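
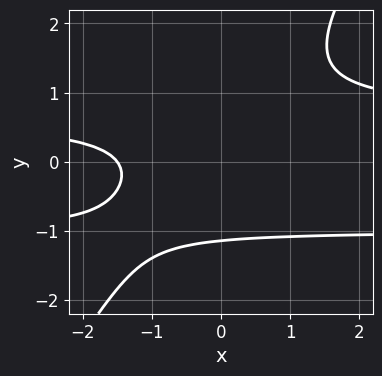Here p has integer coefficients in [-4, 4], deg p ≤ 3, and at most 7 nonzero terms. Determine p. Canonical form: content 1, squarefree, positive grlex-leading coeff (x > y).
3*x*y^2 - 2*y^3 + x*y - 2*x - 3

1. Degree: no degree-2 curve has this shape, so deg p = 3.
2. Matching integer coefficients to the picture gives p.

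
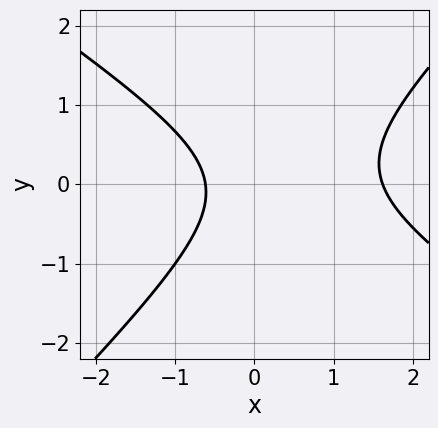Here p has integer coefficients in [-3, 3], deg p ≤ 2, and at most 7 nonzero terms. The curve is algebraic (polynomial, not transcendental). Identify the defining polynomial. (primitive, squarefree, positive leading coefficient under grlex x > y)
The degree is 2 — a generic line meets the curve in up to 2 points.
Observable constraints: it misses every integer gridline on the y-axis.
Together with the visible shape, these determine p as stated.

2*x^2 + x*y - 3*y^2 - 2*x - 2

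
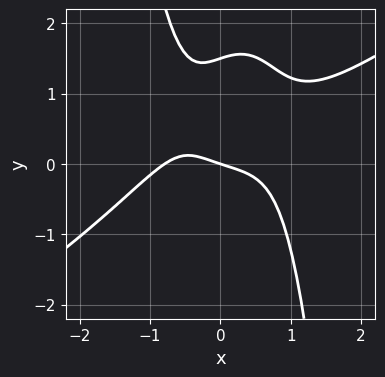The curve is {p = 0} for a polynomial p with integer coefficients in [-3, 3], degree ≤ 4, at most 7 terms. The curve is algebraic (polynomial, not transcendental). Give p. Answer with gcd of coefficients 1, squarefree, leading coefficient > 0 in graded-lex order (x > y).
2*x^4 - 3*x^3*y - 2*y^2 + x + 3*y

(a) The degree is 4 — a generic line meets the curve in up to 4 points.
(b) Against the integer gridlines: one x-axis crossing is at x = 0; it meets the y-axis at y = 0 (among the integer gridlines).
(c) These observations pin down the coefficients.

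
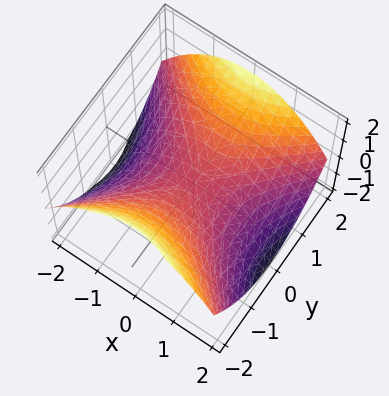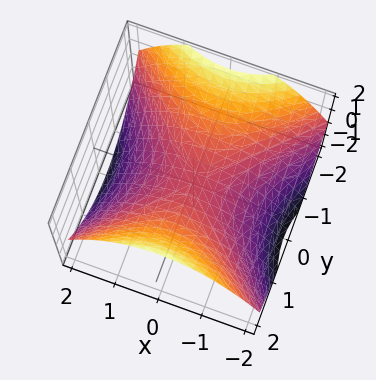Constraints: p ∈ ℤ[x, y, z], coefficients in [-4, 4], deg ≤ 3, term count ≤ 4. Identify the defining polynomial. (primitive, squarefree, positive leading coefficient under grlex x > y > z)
x^2 - y^2 + 2*z

(a) The degree is 2 — a saddle surface; a quadric.
(b) Symmetries: it's symmetric under y → −y, forcing even powers of y; the x ↦ −x reflection is a symmetry, so x appears only in even powers.
(c) Reading off the gridlines: it crosses the x-axis at the gridline x = 0; it crosses the y-axis at the gridline y = 0.
(d) Together with the visible shape, these determine p as stated.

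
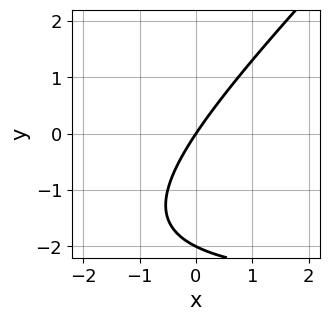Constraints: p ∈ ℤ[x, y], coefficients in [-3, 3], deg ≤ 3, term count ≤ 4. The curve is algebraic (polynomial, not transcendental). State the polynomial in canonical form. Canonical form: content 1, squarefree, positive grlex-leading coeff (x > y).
Degree: no degree-1 curve has this shape, so deg p = 2.
Against the integer gridlines: it crosses the x-axis at the gridline x = 0; among the integer gridlines, it crosses the y-axis at y ∈ {-2, 0}.
Putting this together gives p.

x*y - y^2 + 3*x - 2*y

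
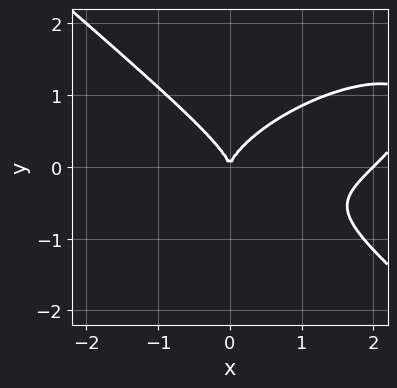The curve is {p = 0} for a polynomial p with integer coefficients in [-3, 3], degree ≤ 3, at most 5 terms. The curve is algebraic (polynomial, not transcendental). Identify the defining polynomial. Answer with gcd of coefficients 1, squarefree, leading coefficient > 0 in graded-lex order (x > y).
x^3 - x^2*y + 3*y^3 - 2*x^2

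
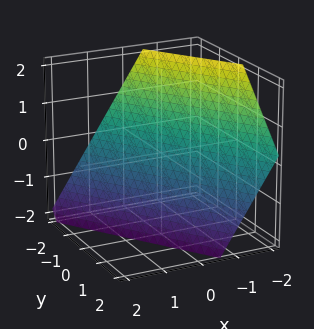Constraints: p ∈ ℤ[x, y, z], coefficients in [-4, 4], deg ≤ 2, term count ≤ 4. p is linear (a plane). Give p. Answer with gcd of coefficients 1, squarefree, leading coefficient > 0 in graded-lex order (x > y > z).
First, degree: the surface is flat (a plane), so deg p = 1.
Next, against the integer gridlines: it crosses the z-axis at the gridline z = -1; one y-axis crossing is at y = -1.
Finally, fitting integer coefficients to these (and the overall shape) gives p.

3*x + 2*y + 2*z + 2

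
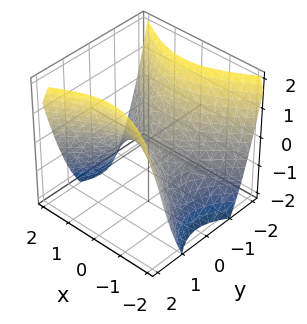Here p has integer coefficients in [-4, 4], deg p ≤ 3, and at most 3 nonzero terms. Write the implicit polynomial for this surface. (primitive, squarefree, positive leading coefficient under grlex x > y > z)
First, the degree is 2 — a hyperbolic paraboloid; a quadric.
Then, symmetries: the x ↦ −x reflection is a symmetry, so x appears only in even powers; the y ↦ −y reflection is a symmetry, so y appears only in even powers.
Then, checking where it meets the axes: one x-axis crossing is at x = 0; it crosses the y-axis at the gridline y = 0.
Finally, assembling these constraints gives the stated polynomial.

2*x^2 - 3*y^2 + 3*z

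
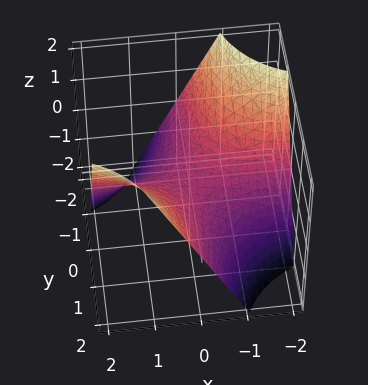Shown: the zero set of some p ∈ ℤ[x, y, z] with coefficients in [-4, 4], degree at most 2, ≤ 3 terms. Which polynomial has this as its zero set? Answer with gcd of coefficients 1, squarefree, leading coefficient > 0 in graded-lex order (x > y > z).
x*y - z

1. deg p = 2. A saddle surface; a quadric.
2. Against the integer gridlines: every point of the x-axis in the box is on the surface; it crosses the z-axis at the gridline z = 0.
3. Fitting integer coefficients to these (and the overall shape) gives p. Check: (0, -2, 0) on the y-axis lies on the surface, and p(0, -2, 0) = 0. ✓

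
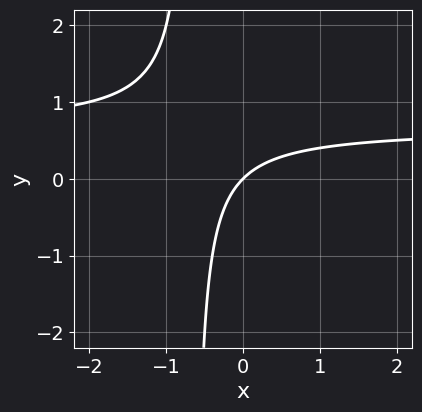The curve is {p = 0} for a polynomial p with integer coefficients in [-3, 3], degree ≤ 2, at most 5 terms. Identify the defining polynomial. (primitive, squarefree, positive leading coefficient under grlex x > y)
3*x*y - 2*x + 2*y

1. deg p = 2. A generic line meets the curve in up to 2 points.
2. Reading off the gridlines: one x-axis crossing is at x = 0; it crosses the y-axis at the gridline y = 0.
3. The integer polynomial consistent with all of this is the stated p.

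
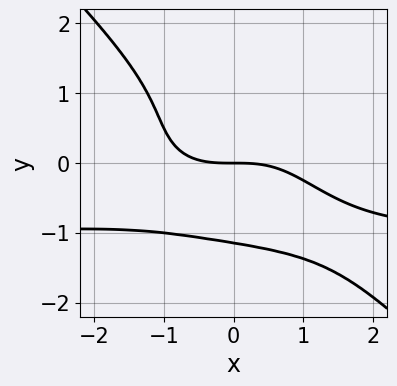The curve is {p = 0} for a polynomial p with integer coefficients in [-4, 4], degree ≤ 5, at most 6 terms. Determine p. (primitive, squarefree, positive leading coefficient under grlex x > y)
x^3*y + x*y^3 + 2*y^4 + x^3 + 3*y

Degree: a generic line meets the curve in up to 4 points, so deg p = 4.
Against the integer gridlines: it crosses the x-axis at the gridline x = 0; it meets the y-axis at y = 0 (among the integer gridlines).
Matching integer coefficients to the picture gives p.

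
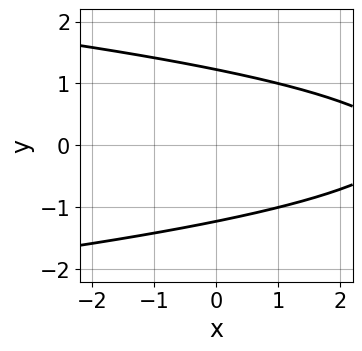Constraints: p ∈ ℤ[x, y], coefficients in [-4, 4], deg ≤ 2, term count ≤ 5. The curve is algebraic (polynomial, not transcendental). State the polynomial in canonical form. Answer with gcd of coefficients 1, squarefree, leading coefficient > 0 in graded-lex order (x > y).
(a) Degree: the shape is more complex than any degree-1 curve, so deg p = 2.
(b) Symmetries: the y ↦ −y reflection is a symmetry, so y appears only in even powers.
(c) From the axis intercepts and sections: no x-intercept at any integer in the box.
(d) The integer polynomial consistent with all of this is the stated p.

2*y^2 + x - 3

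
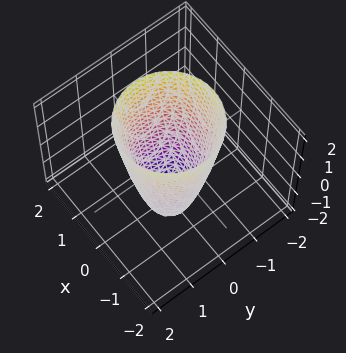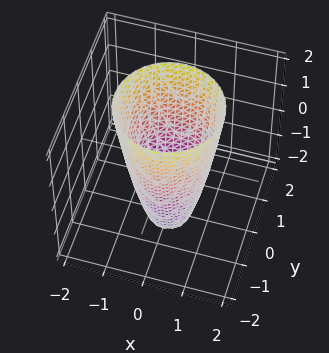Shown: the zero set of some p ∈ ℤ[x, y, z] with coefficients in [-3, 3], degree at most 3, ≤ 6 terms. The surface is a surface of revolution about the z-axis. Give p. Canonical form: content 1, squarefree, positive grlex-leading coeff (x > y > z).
The degree is 2 — a generic line meets the surface in up to 2 points.
Symmetry: the z-axis is an axis of rotation, so x and y enter only as x² + y².
Against the integer gridlines: a circular section at z = 1 has radius between 1 and 2; among the integer gridlines, it crosses the y-axis at y ∈ {-1, 1}; the surface avoids every integer z-axis point in the box; among the integer gridlines, it crosses the x-axis at x ∈ {-1, 1}.
Solving for integer coefficients yields p as stated.

3*x^2 + 3*y^2 - z - 3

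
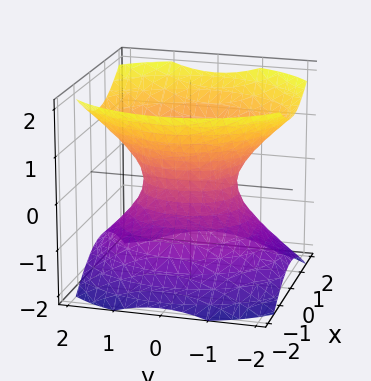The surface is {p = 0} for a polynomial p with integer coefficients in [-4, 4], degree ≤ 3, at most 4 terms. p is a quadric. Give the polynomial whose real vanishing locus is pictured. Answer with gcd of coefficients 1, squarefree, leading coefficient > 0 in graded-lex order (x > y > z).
1. The degree is 2 — an hourglass — one-sheet hyperboloid; a quadric.
2. Symmetries: it's symmetric under z → −z, forcing even powers of z; it's symmetric under y → −y, forcing even powers of y; the x ↦ −x reflection is a symmetry, so x appears only in even powers.
3. From the axis intercepts and sections: among the integer gridlines, it crosses the y-axis at y ∈ {-1, 1}; it misses every integer gridline on the z-axis.
4. Putting this together gives p.

3*x^2 + 2*y^2 - 3*z^2 - 2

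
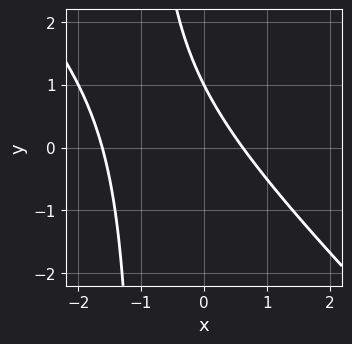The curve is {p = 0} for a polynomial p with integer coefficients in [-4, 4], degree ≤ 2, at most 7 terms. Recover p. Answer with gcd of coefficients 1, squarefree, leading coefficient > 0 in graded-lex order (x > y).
First, the degree is 2 — no degree-1 curve has this shape.
Then, from the visible intercepts: it meets the y-axis at y = 1 (among the integer gridlines).
Finally, matching integer coefficients to the picture gives p.

x^2 + x*y + x + y - 1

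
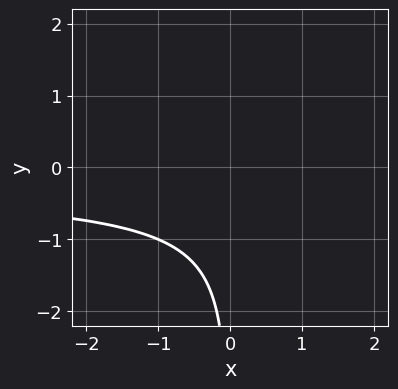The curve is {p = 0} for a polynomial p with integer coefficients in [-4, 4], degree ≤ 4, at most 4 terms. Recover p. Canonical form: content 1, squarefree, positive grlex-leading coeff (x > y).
1. deg p = 4.
2. Against the integer gridlines: it misses every integer gridline on the x-axis; no y-intercept at any integer in the box.
3. Putting this together gives p.

x*y^3 - 2*x*y^2 - 3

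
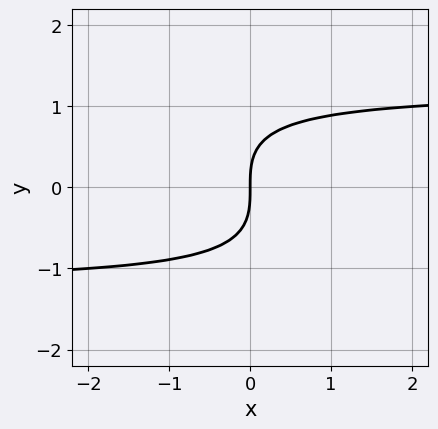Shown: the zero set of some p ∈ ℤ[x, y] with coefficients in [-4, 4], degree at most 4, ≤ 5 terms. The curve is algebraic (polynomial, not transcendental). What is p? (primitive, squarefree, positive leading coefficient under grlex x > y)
(a) deg p = 3. A generic line meets the curve in up to 3 points.
(b) From the visible intercepts: it meets the x-axis at x = 0 (among the integer gridlines); it meets the y-axis at y = 0 (among the integer gridlines).
(c) The integer polynomial consistent with all of this is the stated p.

2*x*y^2 + 2*y^3 - 3*x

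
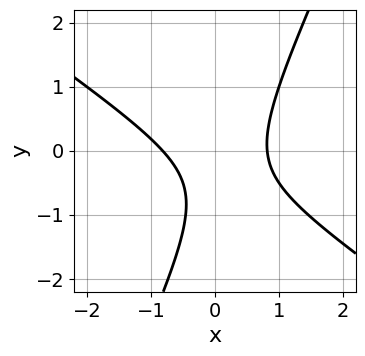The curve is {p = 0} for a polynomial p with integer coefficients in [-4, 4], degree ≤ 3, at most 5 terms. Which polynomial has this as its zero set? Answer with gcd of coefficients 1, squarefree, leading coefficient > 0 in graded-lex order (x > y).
3*x^2 + 3*x*y - 2*y^2 - 2*y - 2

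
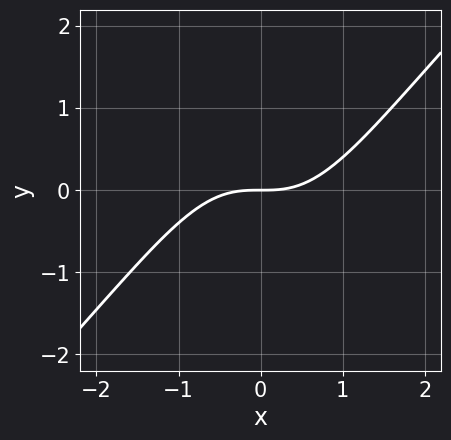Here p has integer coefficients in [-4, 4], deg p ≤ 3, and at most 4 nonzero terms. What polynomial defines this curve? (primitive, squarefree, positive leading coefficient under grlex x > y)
1. Degree: a generic line meets the curve in up to 3 points, so deg p = 3.
2. Reading off the gridlines: one x-axis crossing is at x = 0; it crosses the y-axis at the gridline y = 0.
3. The integer polynomial consistent with all of this is the stated p.

2*x^3 - 2*x^2*y - 3*y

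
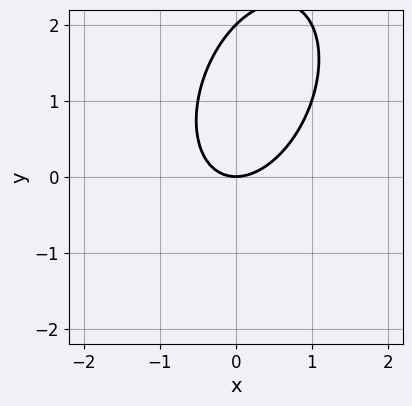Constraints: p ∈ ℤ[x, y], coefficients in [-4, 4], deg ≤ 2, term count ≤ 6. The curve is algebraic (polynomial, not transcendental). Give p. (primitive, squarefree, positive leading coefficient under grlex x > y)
First, deg p = 2. No degree-1 curve has this shape.
Then, from the axis intercepts and sections: among the integer gridlines, it crosses the y-axis at y ∈ {0, 2}; it meets the x-axis at x = 0 (among the integer gridlines).
Finally, putting this together gives p.

2*x^2 - x*y + y^2 - 2*y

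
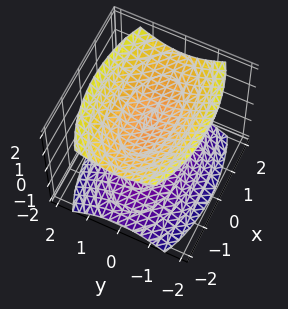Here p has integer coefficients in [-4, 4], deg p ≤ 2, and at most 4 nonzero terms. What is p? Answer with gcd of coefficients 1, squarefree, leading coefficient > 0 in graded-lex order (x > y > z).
(a) The picture has 2 separate pieces.
(b) The degree is 2 — two separate bowl-shaped sheets opening away from each other; a quadric.
(c) Symmetries: the x ↦ −x reflection is a symmetry, so x appears only in even powers; mirror symmetry y ↦ −y ⇒ only even powers of y; the z ↦ −z reflection is a symmetry, so z appears only in even powers.
(d) Observable constraints: the surface avoids every integer x-axis point in the box; the z-axis gridline crossings are at z ∈ {-1, 1}.
(e) Assembling these constraints gives the stated polynomial.

x^2 + 3*y^2 - 3*z^2 + 3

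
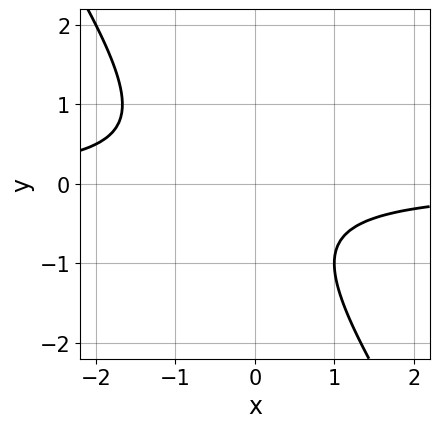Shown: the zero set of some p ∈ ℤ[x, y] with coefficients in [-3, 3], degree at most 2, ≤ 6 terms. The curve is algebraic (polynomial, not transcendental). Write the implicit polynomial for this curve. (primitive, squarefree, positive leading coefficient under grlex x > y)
3*x*y + 2*y^2 + y + 2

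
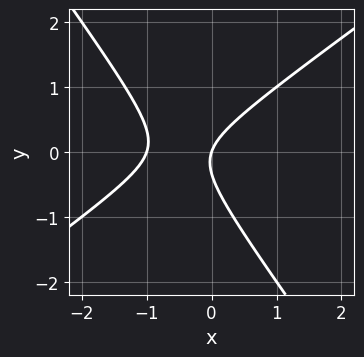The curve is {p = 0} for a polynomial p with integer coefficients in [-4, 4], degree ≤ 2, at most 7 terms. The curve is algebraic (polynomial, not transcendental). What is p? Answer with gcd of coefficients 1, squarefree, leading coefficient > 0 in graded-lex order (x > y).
3*x^2 - 2*x*y - 3*y^2 + 3*x - y

1. Degree: a generic line meets the curve in up to 2 points, so deg p = 2.
2. From the visible intercepts: among the integer gridlines, it crosses the x-axis at x ∈ {-1, 0}; one y-axis crossing is at y = 0.
3. The integer polynomial consistent with all of this is the stated p.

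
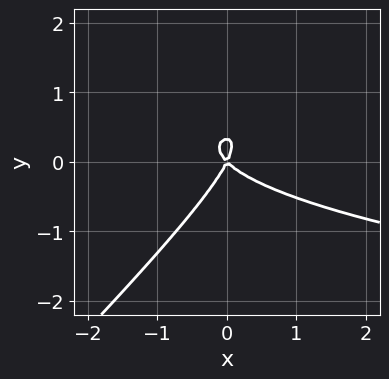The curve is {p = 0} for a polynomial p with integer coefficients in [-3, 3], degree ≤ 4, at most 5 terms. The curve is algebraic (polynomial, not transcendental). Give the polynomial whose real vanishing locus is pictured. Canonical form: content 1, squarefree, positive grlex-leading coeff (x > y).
1. deg p = 3.
2. From the visible intercepts: it crosses the y-axis at the gridline y = 0; it meets the x-axis at x = 0 (among the integer gridlines).
3. Together with the visible shape, these determine p as stated.

3*x*y^2 - 3*y^3 - 2*x^2 - x*y + y^2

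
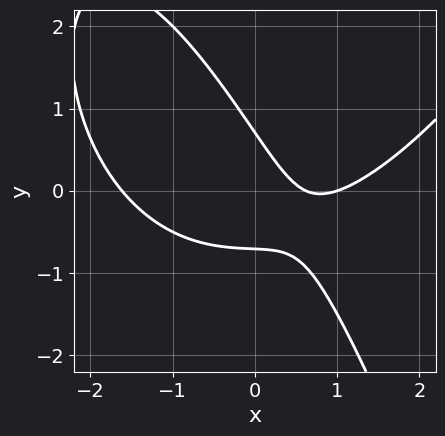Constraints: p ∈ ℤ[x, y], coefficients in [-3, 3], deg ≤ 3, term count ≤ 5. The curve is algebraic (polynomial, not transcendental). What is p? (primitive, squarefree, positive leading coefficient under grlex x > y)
(a) deg p = 3. No degree-2 curve has this shape.
(b) Observable constraints: one x-axis crossing is at x = 1.
(c) Solving for integer coefficients yields p as stated.

x^3 - 3*x*y - 2*y^2 - 2*x + 1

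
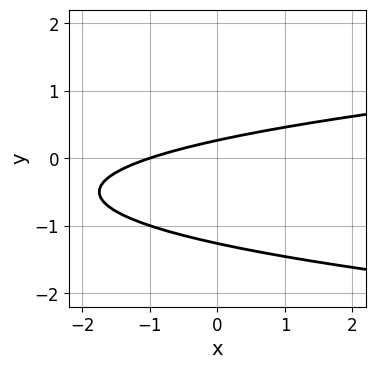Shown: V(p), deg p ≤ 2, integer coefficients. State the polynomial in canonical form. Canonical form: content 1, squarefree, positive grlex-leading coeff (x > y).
3*y^2 - x + 3*y - 1

deg p = 2. No degree-1 curve has this shape.
Reading off the gridlines: it crosses the x-axis at the gridline x = -1.
These observations pin down the coefficients.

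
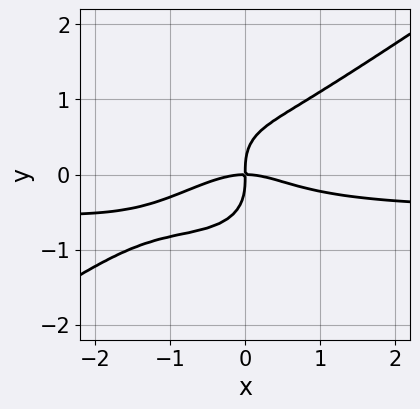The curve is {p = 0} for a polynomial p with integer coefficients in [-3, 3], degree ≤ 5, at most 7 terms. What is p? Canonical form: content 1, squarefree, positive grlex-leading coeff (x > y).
1. deg p = 4. The shape is more complex than any degree-3 curve.
2. Checking where it meets the axes: it meets the x-axis at x = 0 (among the integer gridlines); one y-axis crossing is at y = 0.
3. Together with the visible shape, these determine p as stated.

2*x^3*y - 2*x^2*y^2 - 2*y^4 + x^3 + 2*x*y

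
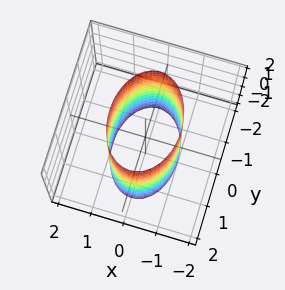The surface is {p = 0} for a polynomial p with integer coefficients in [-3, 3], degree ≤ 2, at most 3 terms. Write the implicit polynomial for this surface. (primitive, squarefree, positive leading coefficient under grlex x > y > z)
2*x^2 + y^2 - 2

First, degree: a cylinder; a quadric, so deg p = 2.
Next, symmetries: the x ↦ −x reflection is a symmetry, so x appears only in even powers; the z ↦ −z reflection is a symmetry, so z appears only in even powers; the y ↦ −y reflection is a symmetry, so y appears only in even powers.
Next, from the visible intercepts: the surface avoids every integer z-axis point in the box; among the integer gridlines, it crosses the x-axis at x ∈ {-1, 1}.
Finally, together with the visible shape, these determine p as stated.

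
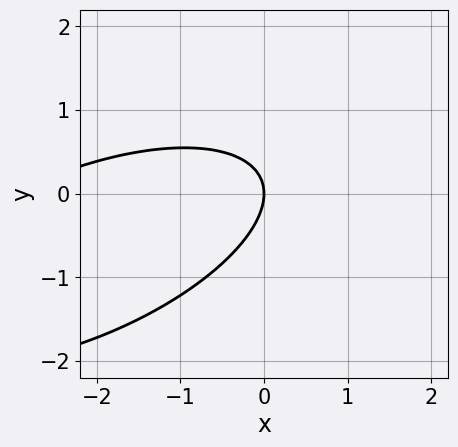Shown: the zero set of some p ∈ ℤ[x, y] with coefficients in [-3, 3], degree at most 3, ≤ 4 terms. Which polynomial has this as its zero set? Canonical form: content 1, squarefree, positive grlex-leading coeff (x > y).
The degree is 2 — the shape is more complex than any degree-1 curve.
From the axis intercepts and sections: one y-axis crossing is at y = 0; one x-axis crossing is at x = 0.
Assembling these constraints gives the stated polynomial.

x^2 - 2*x*y + 3*y^2 + 3*x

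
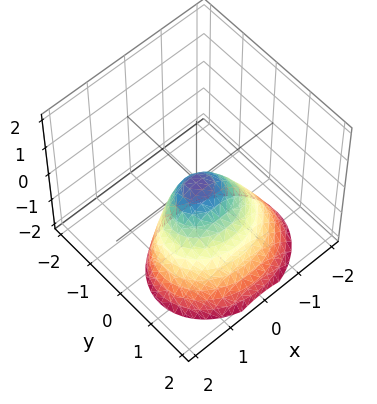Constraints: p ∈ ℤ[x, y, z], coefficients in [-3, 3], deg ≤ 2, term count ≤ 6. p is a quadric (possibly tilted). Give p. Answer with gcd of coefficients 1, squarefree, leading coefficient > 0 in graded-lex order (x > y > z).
Degree: no degree-1 surface has this shape, so deg p = 2.
Against the integer gridlines: one z-axis crossing is at z = 0; it crosses the x-axis at the gridline x = 0; it crosses the y-axis at the gridline y = 0.
Fitting integer coefficients to these (and the overall shape) gives p.

2*x^2 + 3*y^2 + 2*y*z + 2*z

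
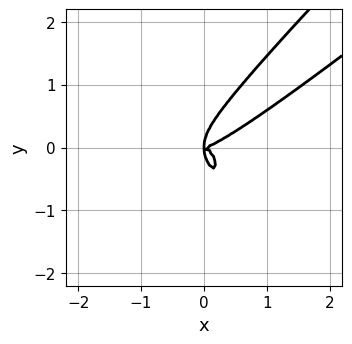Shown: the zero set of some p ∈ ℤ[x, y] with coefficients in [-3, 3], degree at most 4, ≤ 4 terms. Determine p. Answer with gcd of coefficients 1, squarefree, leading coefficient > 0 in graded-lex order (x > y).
(a) Degree: no degree-3 curve has this shape, so deg p = 4.
(b) The integer polynomial consistent with all of this is the stated p.

2*x^4 - 3*x^3*y + y^4 - x*y^2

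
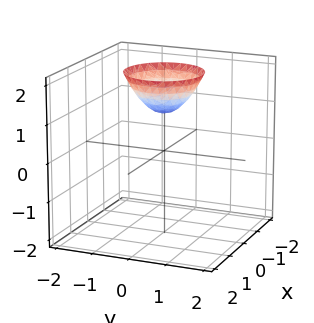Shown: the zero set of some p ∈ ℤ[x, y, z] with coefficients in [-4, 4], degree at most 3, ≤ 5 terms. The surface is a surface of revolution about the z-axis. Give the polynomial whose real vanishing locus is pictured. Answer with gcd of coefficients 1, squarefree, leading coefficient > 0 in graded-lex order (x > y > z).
(a) Degree: the shape is more complex than any degree-1 surface, so deg p = 2.
(b) By symmetry, every cross-section ⟂ z is a circle, so x, y appear only via x² + y².
(c) Reading off the gridlines: it meets the z-axis at z = 1 (among the integer gridlines); it misses every integer gridline on the x-axis; a circular section at z = 2 has radius exactly 1; no y-intercept at any integer in the box.
(d) Assembling these constraints gives the stated polynomial.

x^2 + y^2 - z + 1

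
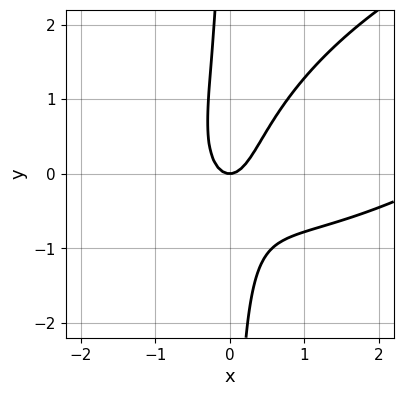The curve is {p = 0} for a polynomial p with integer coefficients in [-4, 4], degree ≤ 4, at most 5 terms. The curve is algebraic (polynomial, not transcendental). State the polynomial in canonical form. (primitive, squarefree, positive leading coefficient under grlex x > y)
x^3 - 2*x^2*y + 2*x*y^2 - 3*x^2 + y

The degree is 3 — no degree-2 curve has this shape.
Reading off the gridlines: it crosses the x-axis at the gridline x = 0; it crosses the y-axis at the gridline y = 0.
Fitting integer coefficients to these (and the overall shape) gives p.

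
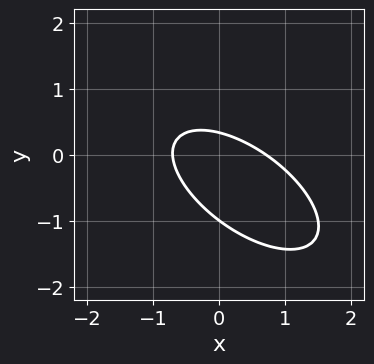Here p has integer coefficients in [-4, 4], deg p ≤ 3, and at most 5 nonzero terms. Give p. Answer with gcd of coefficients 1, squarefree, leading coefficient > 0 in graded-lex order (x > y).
2*x^2 + 3*x*y + 3*y^2 + 2*y - 1

(a) deg p = 2.
(b) From the visible intercepts: it crosses the y-axis at the gridline y = -1.
(c) The integer polynomial consistent with all of this is the stated p.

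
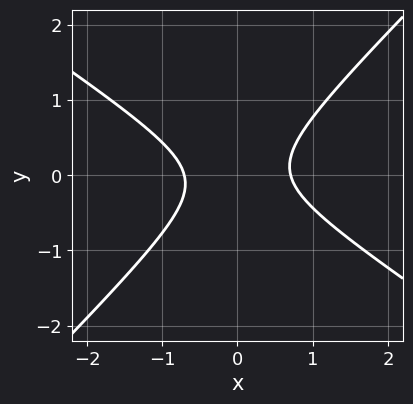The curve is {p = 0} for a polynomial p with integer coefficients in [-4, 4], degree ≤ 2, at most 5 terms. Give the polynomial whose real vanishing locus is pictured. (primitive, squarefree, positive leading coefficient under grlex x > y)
The degree is 2 — a generic line meets the curve in up to 2 points.
From the axis intercepts and sections: the curve avoids every integer y-axis point in the box.
Fitting integer coefficients to these (and the overall shape) gives p.

2*x^2 + x*y - 3*y^2 - 1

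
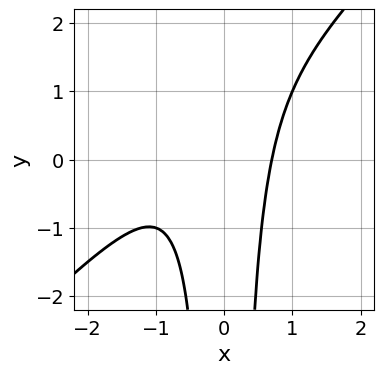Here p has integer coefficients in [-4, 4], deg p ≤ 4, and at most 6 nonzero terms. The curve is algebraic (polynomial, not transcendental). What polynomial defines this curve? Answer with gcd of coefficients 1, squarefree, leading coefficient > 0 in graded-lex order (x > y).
3*x^3 - 3*x^2*y + 2*x^2 - 2

(a) deg p = 3. A generic line meets the curve in up to 3 points.
(b) From the axis intercepts and sections: the curve avoids every integer y-axis point in the box.
(c) These observations pin down the coefficients.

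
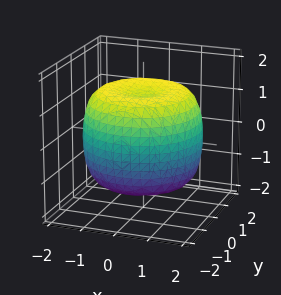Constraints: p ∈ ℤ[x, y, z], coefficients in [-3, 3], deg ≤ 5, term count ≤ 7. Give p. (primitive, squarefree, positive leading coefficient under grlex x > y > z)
The degree is 4 — no degree-3 surface has this shape.
Symmetries: the z-axis is an axis of rotation, so x and y enter only as x² + y².
Reading off the gridlines: a circular section at z = 0 has radius between 1 and 2.
Putting this together gives p.

x^4 + 2*x^2*y^2 + y^4 - 2*x^2 - 2*y^2 + 2*z^2 - 3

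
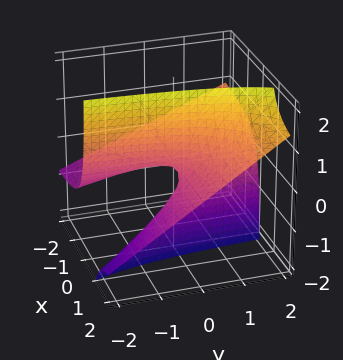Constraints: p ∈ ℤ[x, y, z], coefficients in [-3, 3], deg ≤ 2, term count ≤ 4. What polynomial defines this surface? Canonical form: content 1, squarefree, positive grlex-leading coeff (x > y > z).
1. deg p = 2.
2. Observable constraints: the visible y-axis segment lies entirely on the surface; every point of the x-axis in the box is on the surface; it crosses the z-axis at the gridline z = 0.
3. Fitting integer coefficients to these (and the overall shape) gives p.

x*y - 2*x*z + z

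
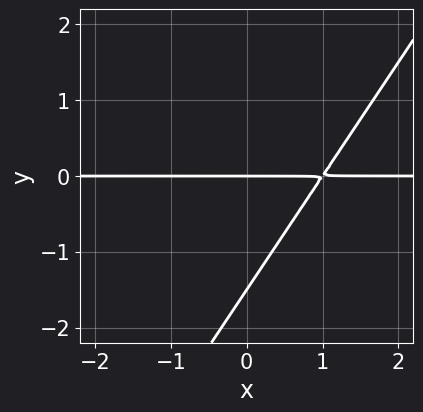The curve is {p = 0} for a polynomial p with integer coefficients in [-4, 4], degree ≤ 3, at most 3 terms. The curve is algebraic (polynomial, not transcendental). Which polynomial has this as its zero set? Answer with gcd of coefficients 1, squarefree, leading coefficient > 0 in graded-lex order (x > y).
3*x*y - 2*y^2 - 3*y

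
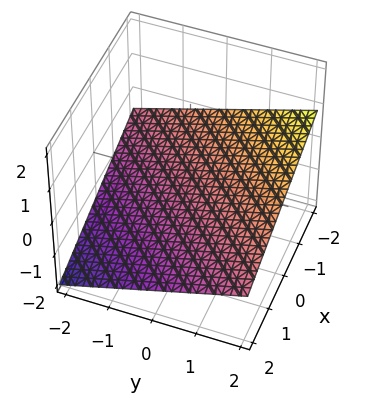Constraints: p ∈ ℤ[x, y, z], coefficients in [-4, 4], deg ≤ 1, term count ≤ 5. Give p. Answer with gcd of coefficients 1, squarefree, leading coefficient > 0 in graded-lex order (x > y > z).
The degree is 1 — the surface is flat (a plane).
Reading off the gridlines: it meets the x-axis at x = -2 (among the integer gridlines); one y-axis crossing is at y = 2.
These observations pin down the coefficients.

x - y + 3*z + 2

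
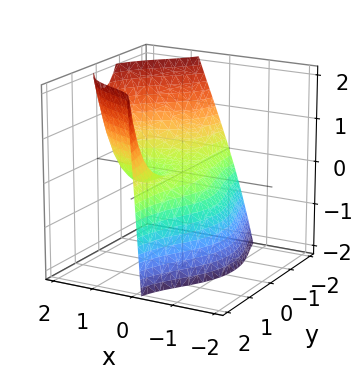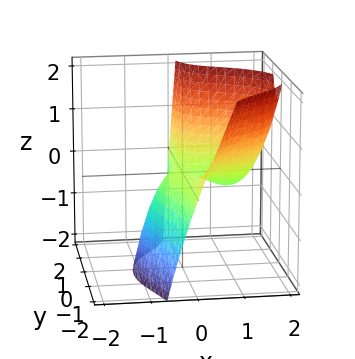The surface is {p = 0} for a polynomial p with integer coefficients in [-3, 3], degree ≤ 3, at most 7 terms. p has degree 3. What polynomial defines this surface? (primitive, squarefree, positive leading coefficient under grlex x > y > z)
deg p = 3. No degree-2 surface has this shape.
Observable constraints: it meets the x-axis at x = 0 (among the integer gridlines); every point of the y-axis in the box is on the surface.
Putting this together gives p.

2*x^3 + 3*x*y^2 - 3*x^2 + y*z - 3*z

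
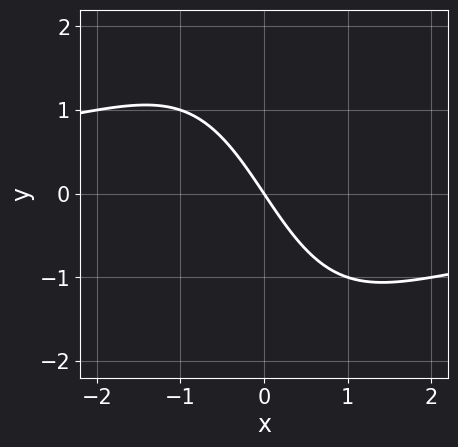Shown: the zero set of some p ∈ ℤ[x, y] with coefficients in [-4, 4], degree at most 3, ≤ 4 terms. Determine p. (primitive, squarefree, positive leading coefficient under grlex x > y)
deg p = 3. No degree-2 curve has this shape.
Checking where it meets the axes: it crosses the y-axis at the gridline y = 0; one x-axis crossing is at x = 0.
Fitting integer coefficients to these (and the overall shape) gives p.

x^2*y + 3*x + 2*y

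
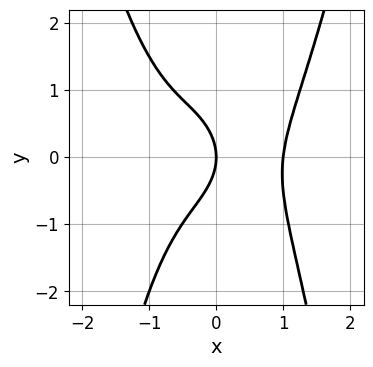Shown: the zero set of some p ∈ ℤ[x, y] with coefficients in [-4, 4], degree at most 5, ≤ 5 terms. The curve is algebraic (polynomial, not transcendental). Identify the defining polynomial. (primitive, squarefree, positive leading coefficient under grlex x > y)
Degree: no degree-3 curve has this shape, so deg p = 4.
From the visible intercepts: among the integer gridlines, it crosses the x-axis at x ∈ {0, 1}; one y-axis crossing is at y = 0.
Together with the visible shape, these determine p as stated.

3*x^4 - x^2*y - 2*y^2 - 3*x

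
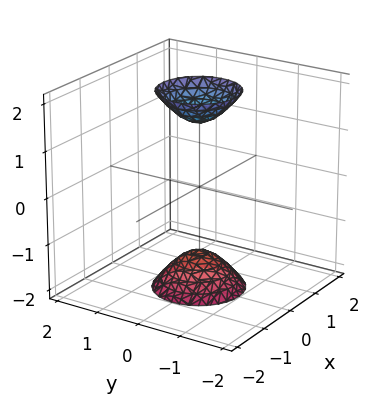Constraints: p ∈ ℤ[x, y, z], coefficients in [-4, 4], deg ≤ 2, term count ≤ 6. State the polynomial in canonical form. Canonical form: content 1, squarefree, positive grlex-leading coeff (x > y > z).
First, the picture has 2 separate pieces. They look like related sheets of one shape, so recover p as a whole.
Then, the degree is 2 — the shape is more complex than any degree-1 surface.
Then, symmetries: rotational symmetry about the z-axis ⇒ p depends on x, y only through x² + y².
Then, against the integer gridlines: a circular section at z = 2 has radius between 0 and 1; it misses every integer gridline on the y-axis; it misses every integer gridline on the x-axis.
Finally, these observations pin down the coefficients.

3*x^2 + 3*y^2 - z^2 + 2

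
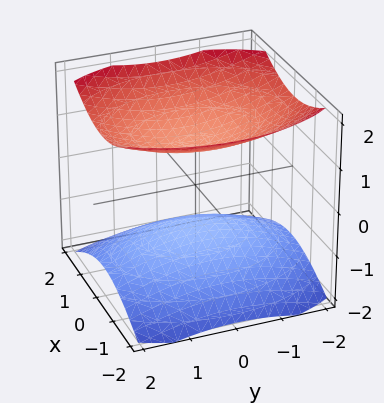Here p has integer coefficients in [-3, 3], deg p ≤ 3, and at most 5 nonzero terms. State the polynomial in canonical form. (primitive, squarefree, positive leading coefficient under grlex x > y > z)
2*x^2 + y^2 - 3*z^2 + 3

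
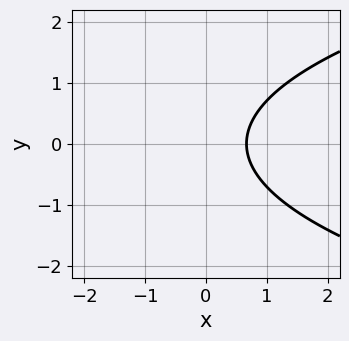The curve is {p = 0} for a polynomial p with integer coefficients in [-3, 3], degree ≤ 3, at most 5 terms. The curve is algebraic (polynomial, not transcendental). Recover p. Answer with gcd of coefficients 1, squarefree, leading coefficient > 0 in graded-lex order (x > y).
2*y^2 - 3*x + 2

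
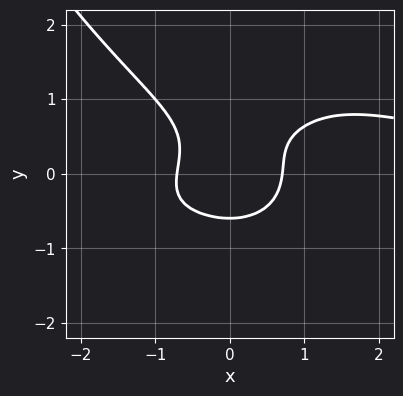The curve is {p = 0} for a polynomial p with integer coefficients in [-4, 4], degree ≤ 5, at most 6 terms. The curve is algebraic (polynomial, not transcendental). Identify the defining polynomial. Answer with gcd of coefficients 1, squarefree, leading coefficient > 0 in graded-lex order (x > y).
x^3*y + 3*y^3 - 2*x^2 - y^2 + 1

1. Degree: a generic line meets the curve in up to 4 points, so deg p = 4.
2. Putting this together gives p.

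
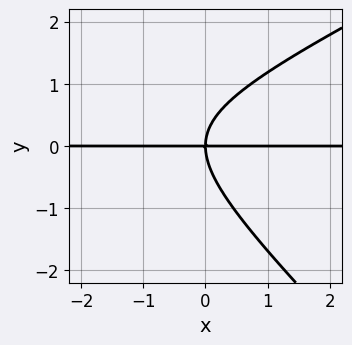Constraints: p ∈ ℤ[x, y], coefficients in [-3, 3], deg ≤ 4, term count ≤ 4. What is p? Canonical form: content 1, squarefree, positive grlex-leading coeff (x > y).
The degree is 3 — the shape is more complex than any degree-2 curve.
Observable constraints: one y-axis crossing is at y = 0; every point of the x-axis in the box is on the curve.
These observations pin down the coefficients.

x^2*y - x*y^2 - 2*y^3 + 3*x*y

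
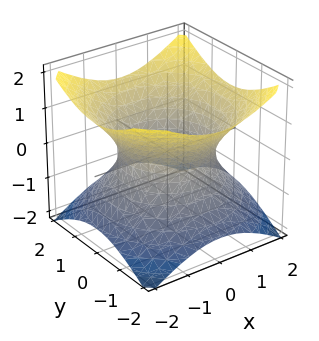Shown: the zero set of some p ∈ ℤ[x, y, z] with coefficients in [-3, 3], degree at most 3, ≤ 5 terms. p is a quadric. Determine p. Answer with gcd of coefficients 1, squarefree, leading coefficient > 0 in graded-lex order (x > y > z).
1. deg p = 2. An hourglass — one-sheet hyperboloid; a quadric.
2. Symmetries: the z ↦ −z reflection is a symmetry, so z appears only in even powers; the z-axis is an axis of rotation, so x and y enter only as x² + y².
3. From the axis intercepts and sections: the surface avoids every integer z-axis point in the box; a circular section at z = 1 has radius between 1 and 2.
4. Putting this together gives p.

2*x^2 + 2*y^2 - 3*z^2 - 3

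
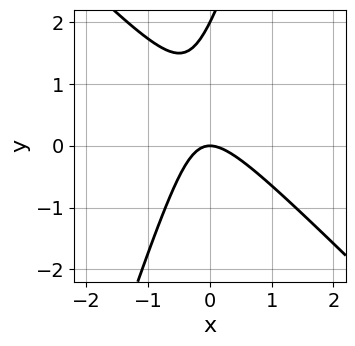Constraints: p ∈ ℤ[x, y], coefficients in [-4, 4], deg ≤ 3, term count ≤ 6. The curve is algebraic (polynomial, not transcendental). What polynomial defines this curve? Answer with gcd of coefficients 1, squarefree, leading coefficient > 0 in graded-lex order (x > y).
First, deg p = 2.
Then, from the axis intercepts and sections: the y-axis gridline crossings are at y ∈ {0, 2}; it meets the x-axis at x = 0 (among the integer gridlines).
Finally, matching integer coefficients to the picture gives p.

3*x^2 + 2*x*y - y^2 + 2*y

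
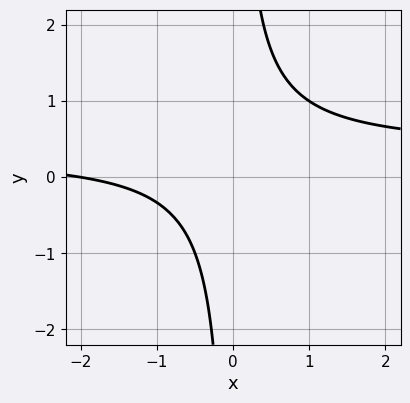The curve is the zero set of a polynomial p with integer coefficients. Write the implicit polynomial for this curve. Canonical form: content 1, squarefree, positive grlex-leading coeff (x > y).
3*x*y - x - 2

First, deg p = 2. The shape is more complex than any degree-1 curve.
Then, checking where it meets the axes: it meets the x-axis at x = -2 (among the integer gridlines); the curve avoids every integer y-axis point in the box.
Finally, these observations pin down the coefficients.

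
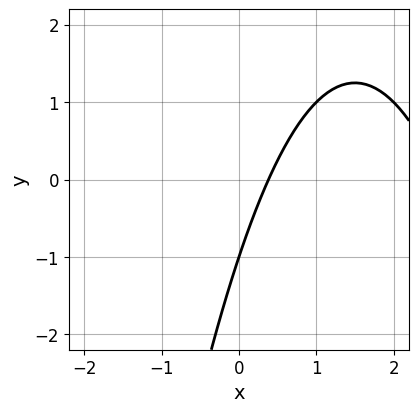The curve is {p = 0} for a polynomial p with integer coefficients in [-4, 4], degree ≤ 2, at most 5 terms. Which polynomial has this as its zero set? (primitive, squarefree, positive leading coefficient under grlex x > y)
x^2 - 3*x + y + 1

First, the degree is 2 — no degree-1 curve has this shape.
Next, against the integer gridlines: it crosses the y-axis at the gridline y = -1.
Finally, matching integer coefficients to the picture gives p.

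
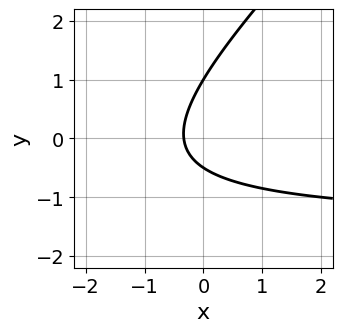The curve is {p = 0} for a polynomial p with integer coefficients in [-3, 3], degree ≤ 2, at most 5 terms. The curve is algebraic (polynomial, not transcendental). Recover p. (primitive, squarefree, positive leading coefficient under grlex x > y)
deg p = 2. A generic line meets the curve in up to 2 points.
Checking where it meets the axes: one y-axis crossing is at y = 1.
Putting this together gives p.

2*x*y - 2*y^2 + 3*x + y + 1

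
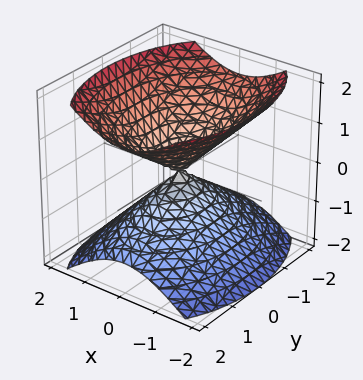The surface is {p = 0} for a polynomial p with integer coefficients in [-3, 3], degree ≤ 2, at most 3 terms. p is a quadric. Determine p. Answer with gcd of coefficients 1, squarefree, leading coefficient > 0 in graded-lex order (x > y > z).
I count 2 distinct pieces. They look like related sheets of one shape, so recover p as a whole.
Degree: two nappes meeting at a single point; a quadric, so deg p = 2.
Symmetries: mirror symmetry z ↦ −z ⇒ only even powers of z; it's symmetric under x → −x, forcing even powers of x; mirror symmetry y ↦ −y ⇒ only even powers of y.
From the visible intercepts: it meets the y-axis at y = 0 (among the integer gridlines); it crosses the x-axis at the gridline x = 0; it crosses the z-axis at the gridline z = 0.
These observations pin down the coefficients.

2*x^2 + y^2 - 2*z^2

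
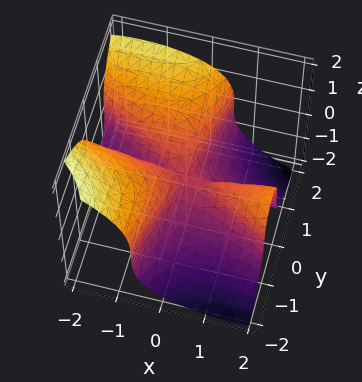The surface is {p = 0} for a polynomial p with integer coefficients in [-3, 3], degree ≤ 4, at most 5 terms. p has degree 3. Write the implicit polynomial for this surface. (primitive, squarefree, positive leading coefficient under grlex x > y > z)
2*x^2*y + 3*x*y^2 - y^3 + 3*z^3

(a) The degree is 3 — no degree-2 surface has this shape.
(b) Against the integer gridlines: it meets the z-axis at z = 0 (among the integer gridlines); it meets the y-axis at y = 0 (among the integer gridlines); the visible x-axis segment lies entirely on the surface.
(c) Putting this together gives p.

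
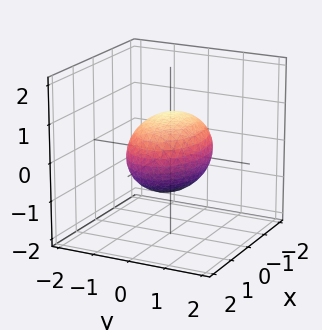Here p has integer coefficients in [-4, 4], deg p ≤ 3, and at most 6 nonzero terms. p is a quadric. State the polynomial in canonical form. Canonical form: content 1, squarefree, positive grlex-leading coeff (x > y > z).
First, the degree is 2 — a closed, bounded, convex surface; a quadric.
Next, symmetries: mirror symmetry z ↦ −z ⇒ only even powers of z; the y ↦ −y reflection is a symmetry, so y appears only in even powers; mirror symmetry x ↦ −x ⇒ only even powers of x.
Then, against the integer gridlines: among the integer gridlines, it crosses the y-axis at y ∈ {-1, 1}; among the integer gridlines, it crosses the z-axis at z ∈ {-1, 1}.
Finally, together with the visible shape, these determine p as stated.

x^2 + 2*y^2 + 2*z^2 - 2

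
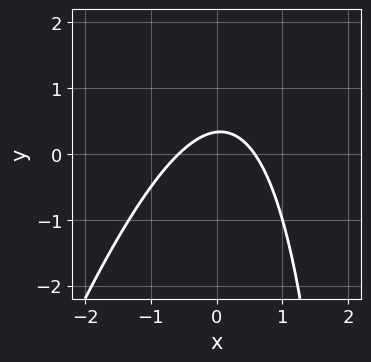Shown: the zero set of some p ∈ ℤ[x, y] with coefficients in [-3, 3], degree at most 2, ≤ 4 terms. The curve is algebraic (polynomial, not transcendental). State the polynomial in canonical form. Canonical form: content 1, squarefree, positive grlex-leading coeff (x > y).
3*x^2 - x*y + 3*y - 1

(a) Degree: the shape is more complex than any degree-1 curve, so deg p = 2.
(b) Matching integer coefficients to the picture gives p.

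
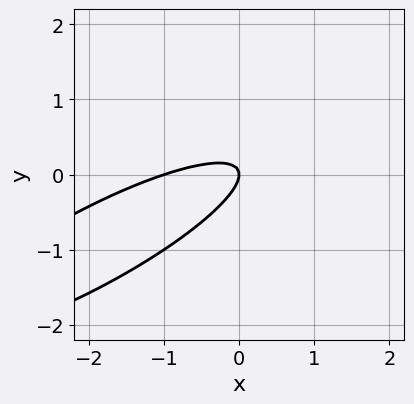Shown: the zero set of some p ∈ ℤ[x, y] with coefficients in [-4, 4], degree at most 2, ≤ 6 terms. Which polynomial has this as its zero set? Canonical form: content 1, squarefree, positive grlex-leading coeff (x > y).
Degree: the shape is more complex than any degree-1 curve, so deg p = 2.
Checking where it meets the axes: the x-axis gridline crossings are at x ∈ {-1, 0}; it crosses the y-axis at the gridline y = 0.
Putting this together gives p.

x^2 - 3*x*y + 3*y^2 + x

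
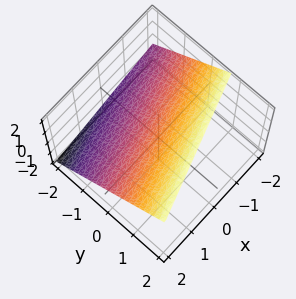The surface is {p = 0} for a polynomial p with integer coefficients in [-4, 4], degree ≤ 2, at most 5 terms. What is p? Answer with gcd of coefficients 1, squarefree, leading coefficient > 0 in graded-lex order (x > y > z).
x - 3*y + 3*z - 2

First, deg p = 1. The surface is flat (a plane).
Then, observable constraints: it meets the x-axis at x = 2 (among the integer gridlines).
Finally, putting this together gives p.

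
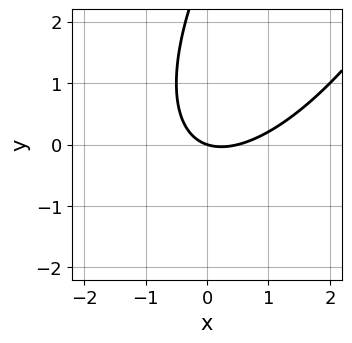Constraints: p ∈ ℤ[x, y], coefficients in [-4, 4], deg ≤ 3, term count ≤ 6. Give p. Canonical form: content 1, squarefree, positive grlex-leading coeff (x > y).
1. deg p = 2. No degree-1 curve has this shape.
2. Reading off the gridlines: it meets the y-axis at y = 0 (among the integer gridlines); it meets the x-axis at x = 0 (among the integer gridlines).
3. Solving for integer coefficients yields p as stated.

2*x^2 - 2*x*y + y^2 - x - 3*y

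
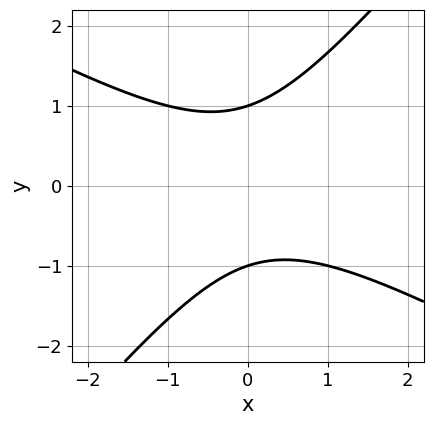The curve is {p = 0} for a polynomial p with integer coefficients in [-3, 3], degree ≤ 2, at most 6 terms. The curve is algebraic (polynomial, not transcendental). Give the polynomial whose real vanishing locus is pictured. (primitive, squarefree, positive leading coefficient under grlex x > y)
2*x^2 + 2*x*y - 3*y^2 + 3

(a) deg p = 2.
(b) Checking where it meets the axes: among the integer gridlines, it crosses the y-axis at y ∈ {-1, 1}; it misses every integer gridline on the x-axis.
(c) Together with the visible shape, these determine p as stated.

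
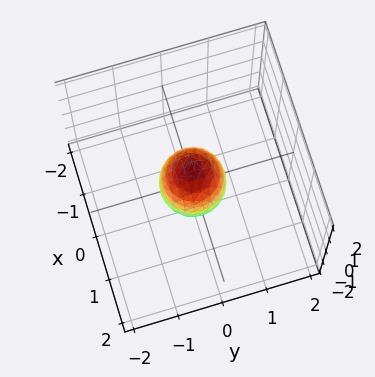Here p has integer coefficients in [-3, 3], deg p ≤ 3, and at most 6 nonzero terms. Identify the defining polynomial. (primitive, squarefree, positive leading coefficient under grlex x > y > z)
1. Degree: a generic line meets the surface in up to 2 points, so deg p = 2.
2. Symmetry: the z-axis is an axis of rotation, so x and y enter only as x² + y².
3. Reading off the gridlines: a circular section at z = 0 has radius between 0 and 1; among the integer gridlines, it crosses the z-axis at z ∈ {-1, 1}.
4. These observations pin down the coefficients.

2*x^2 + 2*y^2 + z^2 - 1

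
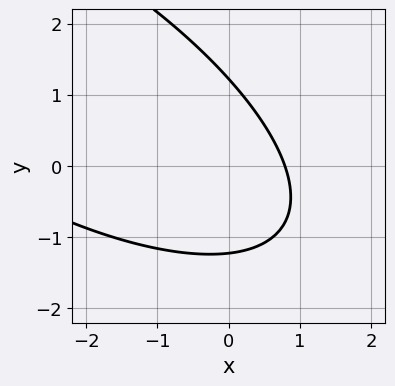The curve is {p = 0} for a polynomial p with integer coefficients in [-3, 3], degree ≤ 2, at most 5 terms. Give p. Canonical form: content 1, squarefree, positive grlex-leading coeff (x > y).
x^2 + 2*x*y + 2*y^2 + 3*x - 3

deg p = 2.
Matching integer coefficients to the picture gives p.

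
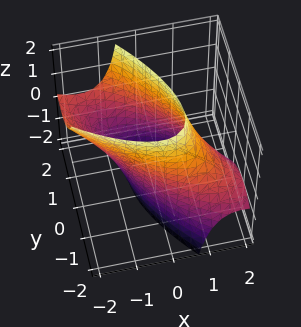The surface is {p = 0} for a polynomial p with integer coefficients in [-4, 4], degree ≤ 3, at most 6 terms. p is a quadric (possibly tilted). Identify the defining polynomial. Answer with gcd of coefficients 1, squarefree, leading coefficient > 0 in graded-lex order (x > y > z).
First, deg p = 2.
Then, against the integer gridlines: no z-intercept at any integer in the box.
Finally, assembling these constraints gives the stated polynomial.

2*x^2 + 3*x*y + 2*x*z + 2*y^2 - 3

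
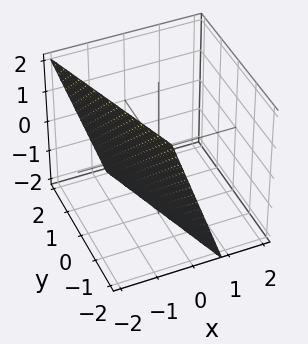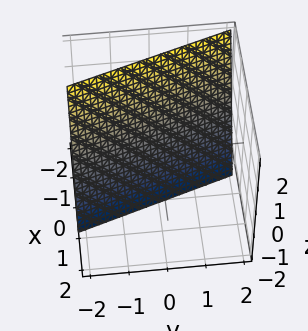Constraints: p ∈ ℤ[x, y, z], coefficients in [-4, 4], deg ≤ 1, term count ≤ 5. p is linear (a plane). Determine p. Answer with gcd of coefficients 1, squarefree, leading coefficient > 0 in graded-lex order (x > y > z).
(a) The degree is 1 — every cross-section is a straight line — this is a plane.
(b) From the axis intercepts and sections: it crosses the y-axis at the gridline y = -2; it meets the z-axis at z = -2 (among the integer gridlines).
(c) Assembling these constraints gives the stated polynomial.

3*x + y + z + 2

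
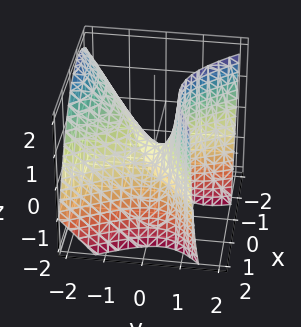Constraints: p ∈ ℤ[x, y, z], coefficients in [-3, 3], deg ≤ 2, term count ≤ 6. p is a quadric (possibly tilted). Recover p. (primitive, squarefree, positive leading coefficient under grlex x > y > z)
x^2 - x*y - y^2 - y*z + z

(a) Degree: a generic line meets the surface in up to 2 points, so deg p = 2.
(b) From the visible intercepts: it meets the x-axis at x = 0 (among the integer gridlines); one z-axis crossing is at z = 0; it crosses the y-axis at the gridline y = 0.
(c) Solving for integer coefficients yields p as stated.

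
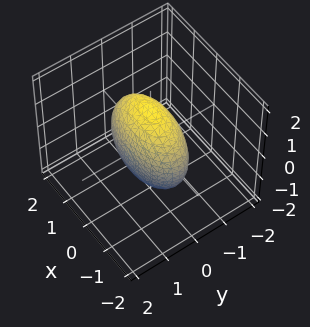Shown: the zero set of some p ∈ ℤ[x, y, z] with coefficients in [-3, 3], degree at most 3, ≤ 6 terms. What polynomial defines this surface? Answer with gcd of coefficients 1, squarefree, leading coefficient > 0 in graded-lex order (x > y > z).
x^2 + 3*y^2 + z^2 - 2

First, deg p = 2. Bounded and convex; a quadric.
Next, symmetries: it's symmetric under y → −y, forcing even powers of y; it's symmetric under z → −z, forcing even powers of z; the x ↦ −x reflection is a symmetry, so x appears only in even powers.
Finally, the integer polynomial consistent with all of this is the stated p.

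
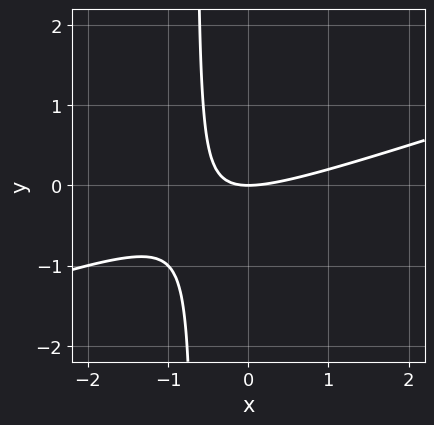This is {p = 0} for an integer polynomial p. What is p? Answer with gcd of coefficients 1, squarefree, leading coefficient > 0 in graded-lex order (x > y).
1. Degree: a generic line meets the curve in up to 2 points, so deg p = 2.
2. Reading off the gridlines: it crosses the x-axis at the gridline x = 0; one y-axis crossing is at y = 0.
3. These observations pin down the coefficients.

x^2 - 3*x*y - 2*y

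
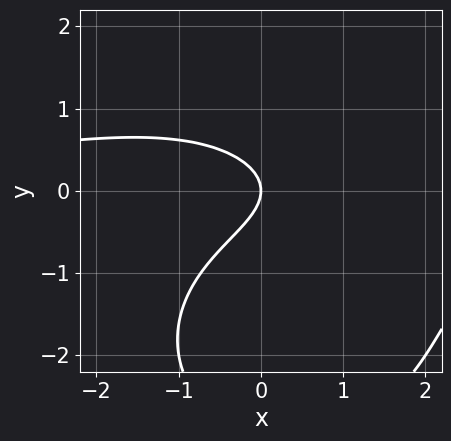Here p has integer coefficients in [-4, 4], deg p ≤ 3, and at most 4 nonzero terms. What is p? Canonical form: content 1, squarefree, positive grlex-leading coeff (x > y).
x^2*y + y^3 + 3*y^2 + 2*x

First, degree: a generic line meets the curve in up to 3 points, so deg p = 3.
Next, reading off the gridlines: it crosses the x-axis at the gridline x = 0; it crosses the y-axis at the gridline y = 0.
Finally, solving for integer coefficients yields p as stated.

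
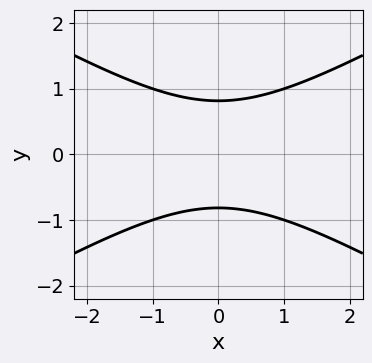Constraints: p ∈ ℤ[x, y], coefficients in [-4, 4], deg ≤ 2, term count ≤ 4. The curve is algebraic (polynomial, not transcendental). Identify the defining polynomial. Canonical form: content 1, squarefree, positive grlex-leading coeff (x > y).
1. The degree is 2 — a generic line meets the curve in up to 2 points.
2. Symmetries: it's symmetric under x → −x, forcing even powers of x; mirror symmetry y ↦ −y ⇒ only even powers of y.
3. From the axis intercepts and sections: it misses every integer gridline on the x-axis.
4. Together with the visible shape, these determine p as stated.

x^2 - 3*y^2 + 2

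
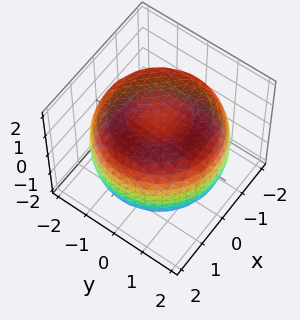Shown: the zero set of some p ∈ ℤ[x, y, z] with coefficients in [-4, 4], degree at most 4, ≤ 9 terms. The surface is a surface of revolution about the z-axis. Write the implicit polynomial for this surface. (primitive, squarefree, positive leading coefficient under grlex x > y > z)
First, deg p = 4. A generic line meets the surface in up to 4 points.
Then, symmetries: the surface is invariant under rotation about z: p = q(x² + y², z).
Then, against the integer gridlines: among the integer gridlines, it crosses the z-axis at z ∈ {-1, 1}; a circular section at z = 0 has radius between 1 and 2.
Finally, putting this together gives p.

x^4 + 2*x^2*y^2 + y^4 - 3*x^2 - 3*y^2 + 3*z^2 - 3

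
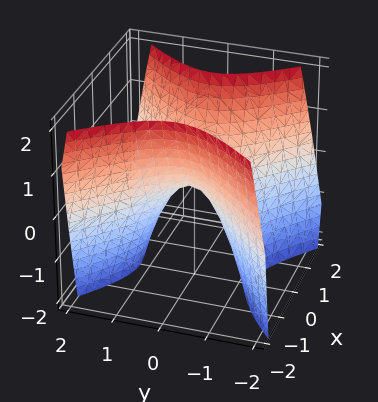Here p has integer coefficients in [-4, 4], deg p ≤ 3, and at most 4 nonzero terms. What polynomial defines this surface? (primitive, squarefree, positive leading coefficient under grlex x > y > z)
The degree is 2 — a saddle surface; a quadric.
Symmetries: mirror symmetry y ↦ −y ⇒ only even powers of y; it's symmetric under x → −x, forcing even powers of x.
Reading off the gridlines: it meets the z-axis at z = 0 (among the integer gridlines); it meets the y-axis at y = 0 (among the integer gridlines); one x-axis crossing is at x = 0.
These observations pin down the coefficients.

3*x^2 - 3*y^2 - 2*z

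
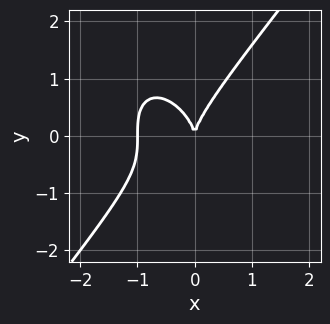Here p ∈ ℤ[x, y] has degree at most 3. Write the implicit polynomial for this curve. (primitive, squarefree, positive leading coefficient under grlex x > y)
2*x^3 - y^3 + 2*x^2

First, the degree is 3 — no degree-2 curve has this shape.
Next, from the axis intercepts and sections: it crosses the y-axis at the gridline y = 0; among the integer gridlines, it crosses the x-axis at x ∈ {-1, 0}.
Finally, putting this together gives p.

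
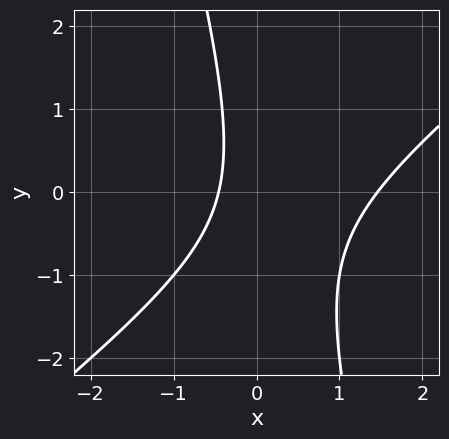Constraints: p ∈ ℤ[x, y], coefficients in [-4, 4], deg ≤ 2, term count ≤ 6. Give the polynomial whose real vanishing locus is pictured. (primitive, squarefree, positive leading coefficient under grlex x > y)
3*x^2 - 3*x*y - y^2 - 3*x - 2

The degree is 2 — no degree-1 curve has this shape.
Against the integer gridlines: the curve avoids every integer y-axis point in the box.
The integer polynomial consistent with all of this is the stated p.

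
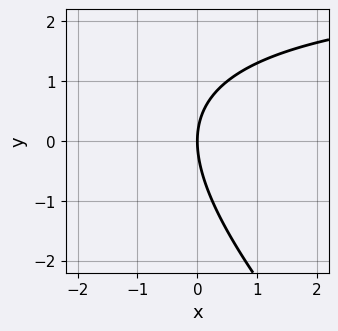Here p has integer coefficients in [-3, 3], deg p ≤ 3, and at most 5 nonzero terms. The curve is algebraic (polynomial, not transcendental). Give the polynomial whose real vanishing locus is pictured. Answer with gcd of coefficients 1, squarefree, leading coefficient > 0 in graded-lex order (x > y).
(a) deg p = 2.
(b) Checking where it meets the axes: it crosses the y-axis at the gridline y = 0; one x-axis crossing is at x = 0.
(c) Together with the visible shape, these determine p as stated.

x*y + y^2 - 3*x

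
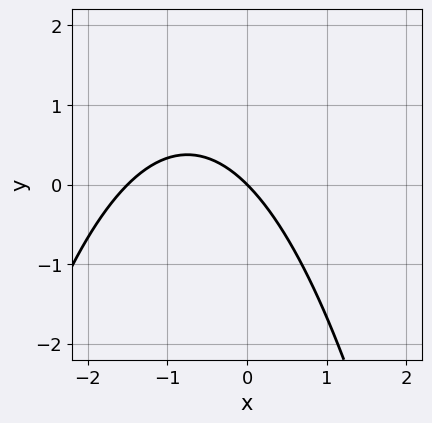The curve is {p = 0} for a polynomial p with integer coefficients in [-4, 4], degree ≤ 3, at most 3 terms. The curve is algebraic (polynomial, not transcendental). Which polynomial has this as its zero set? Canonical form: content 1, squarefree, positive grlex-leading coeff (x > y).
2*x^2 + 3*x + 3*y

First, deg p = 2. The shape is more complex than any degree-1 curve.
Then, checking where it meets the axes: it crosses the x-axis at the gridline x = 0; one y-axis crossing is at y = 0.
Finally, fitting integer coefficients to these (and the overall shape) gives p.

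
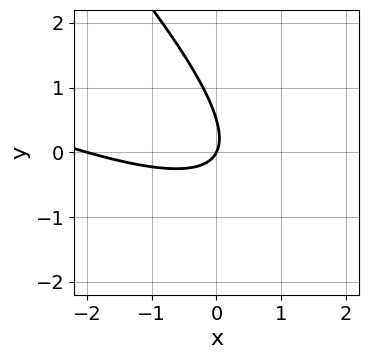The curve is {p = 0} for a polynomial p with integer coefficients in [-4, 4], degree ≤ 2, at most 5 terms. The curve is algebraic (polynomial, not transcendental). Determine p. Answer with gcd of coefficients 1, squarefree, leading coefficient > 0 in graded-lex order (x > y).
1. Degree: a generic line meets the curve in up to 2 points, so deg p = 2.
2. Observable constraints: it meets the y-axis at y = 0 (among the integer gridlines); among the integer gridlines, it crosses the x-axis at x ∈ {-2, 0}.
3. Together with the visible shape, these determine p as stated.

x^2 + 3*x*y + 2*y^2 + 2*x - y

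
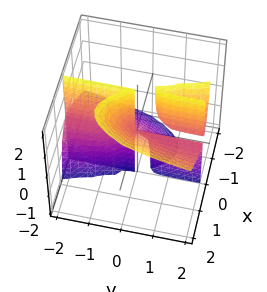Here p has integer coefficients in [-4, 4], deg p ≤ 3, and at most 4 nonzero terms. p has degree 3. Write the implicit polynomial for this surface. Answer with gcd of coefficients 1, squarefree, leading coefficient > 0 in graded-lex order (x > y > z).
(a) The picture has 2 separate pieces.
(b) The degree is 3 — a generic line meets the surface in up to 3 points.
(c) From the axis intercepts and sections: the visible z-axis segment lies entirely on the surface; it meets the x-axis at x = 0 (among the integer gridlines).
(d) Matching integer coefficients to the picture gives p.

2*x^3 - 2*x^2*z - x*y*z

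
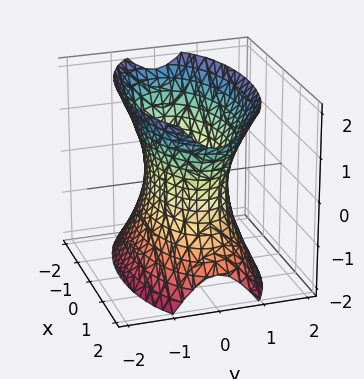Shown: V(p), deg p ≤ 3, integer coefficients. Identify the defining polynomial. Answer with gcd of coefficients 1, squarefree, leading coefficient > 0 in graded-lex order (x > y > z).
x^2 + 3*y^2 - z^2 - 2

Degree: an hourglass — one-sheet hyperboloid; a quadric, so deg p = 2.
Symmetries: it's symmetric under y → −y, forcing even powers of y; the x ↦ −x reflection is a symmetry, so x appears only in even powers; mirror symmetry z ↦ −z ⇒ only even powers of z.
From the visible intercepts: the surface avoids every integer z-axis point in the box.
Solving for integer coefficients yields p as stated.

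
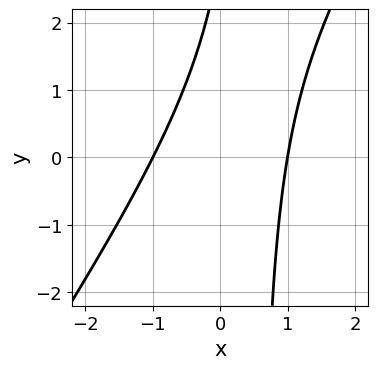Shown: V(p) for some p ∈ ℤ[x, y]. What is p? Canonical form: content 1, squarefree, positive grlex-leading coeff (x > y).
3*x^2 - 2*x*y + y - 3

deg p = 2. No degree-1 curve has this shape.
Checking where it meets the axes: it misses every integer gridline on the y-axis; the x-axis gridline crossings are at x ∈ {-1, 1}.
Together with the visible shape, these determine p as stated.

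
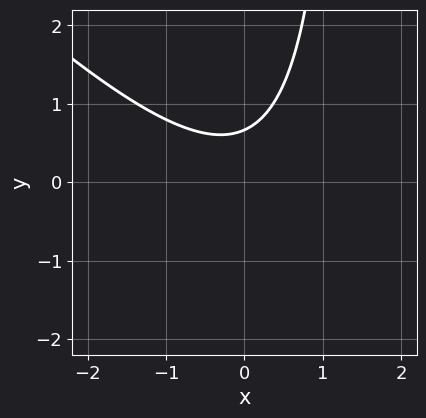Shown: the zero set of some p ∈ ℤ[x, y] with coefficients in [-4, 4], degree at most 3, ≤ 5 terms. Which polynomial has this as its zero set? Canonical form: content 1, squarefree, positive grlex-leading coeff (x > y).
1. The degree is 2 — no degree-1 curve has this shape.
2. Against the integer gridlines: no x-intercept at any integer in the box.
3. Together with the visible shape, these determine p as stated.

2*x^2 + 2*x*y - 3*y + 2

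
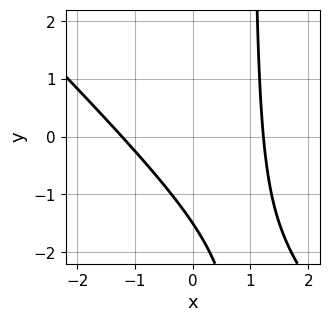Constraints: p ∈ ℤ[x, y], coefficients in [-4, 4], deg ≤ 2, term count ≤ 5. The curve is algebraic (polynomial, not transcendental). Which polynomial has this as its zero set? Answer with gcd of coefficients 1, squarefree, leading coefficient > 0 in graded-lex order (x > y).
(a) The degree is 2 — the shape is more complex than any degree-1 curve.
(b) Solving for integer coefficients yields p as stated.

2*x^2 + 2*x*y - 2*y - 3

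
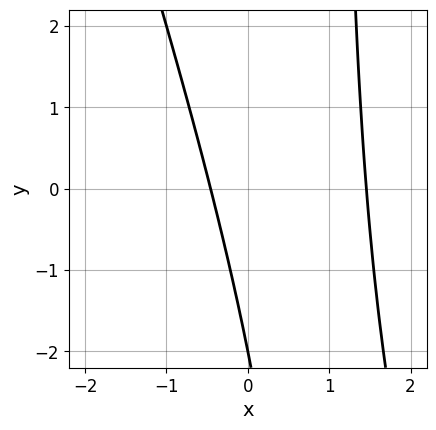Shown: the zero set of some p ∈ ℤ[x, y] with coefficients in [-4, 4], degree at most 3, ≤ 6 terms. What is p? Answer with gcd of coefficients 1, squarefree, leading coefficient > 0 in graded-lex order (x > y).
3*x^2 + x*y - 3*x - y - 2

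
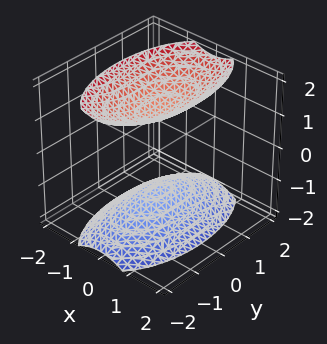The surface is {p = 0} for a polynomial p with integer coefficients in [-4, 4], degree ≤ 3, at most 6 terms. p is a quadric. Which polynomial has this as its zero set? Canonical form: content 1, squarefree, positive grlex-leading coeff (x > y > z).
3*x^2 + y^2 - 2*z^2 + 3

First, I count 2 distinct pieces.
Then, deg p = 2.
Then, symmetries: the y ↦ −y reflection is a symmetry, so y appears only in even powers; mirror symmetry z ↦ −z ⇒ only even powers of z; it's symmetric under x → −x, forcing even powers of x.
Next, against the integer gridlines: it misses every integer gridline on the x-axis; it misses every integer gridline on the y-axis.
Finally, fitting integer coefficients to these (and the overall shape) gives p.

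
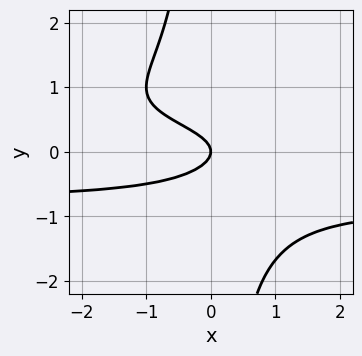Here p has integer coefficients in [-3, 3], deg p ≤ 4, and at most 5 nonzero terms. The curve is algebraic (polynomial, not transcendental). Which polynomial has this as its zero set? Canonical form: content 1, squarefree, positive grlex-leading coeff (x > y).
2*x*y^3 + 3*y^2 + x

First, degree: a generic line meets the curve in up to 4 points, so deg p = 4.
Then, from the visible intercepts: it meets the y-axis at y = 0 (among the integer gridlines); it crosses the x-axis at the gridline x = 0.
Finally, these observations pin down the coefficients.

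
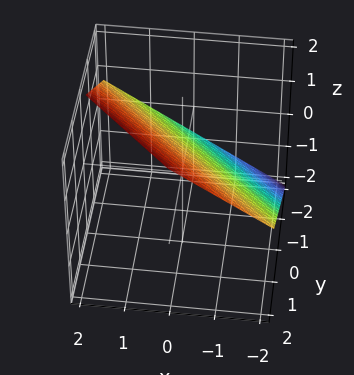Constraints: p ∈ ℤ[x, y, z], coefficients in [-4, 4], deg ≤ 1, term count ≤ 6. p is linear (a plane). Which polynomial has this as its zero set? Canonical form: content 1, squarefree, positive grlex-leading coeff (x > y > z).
deg p = 1. The surface is flat (a plane).
Checking where it meets the axes: it crosses the y-axis at the gridline y = -1; one x-axis crossing is at x = -1.
Fitting integer coefficients to these (and the overall shape) gives p.

2*x + 2*y - 3*z + 2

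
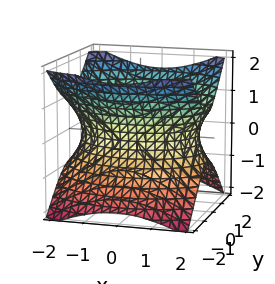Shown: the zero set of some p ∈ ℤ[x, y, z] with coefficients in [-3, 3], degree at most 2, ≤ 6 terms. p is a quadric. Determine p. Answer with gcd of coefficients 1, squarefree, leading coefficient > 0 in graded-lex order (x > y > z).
x^2 + 2*y^2 - 2*z^2 - 3

deg p = 2.
Symmetries: it's symmetric under y → −y, forcing even powers of y; it's symmetric under x → −x, forcing even powers of x; it's symmetric under z → −z, forcing even powers of z.
Against the integer gridlines: the surface avoids every integer z-axis point in the box.
The integer polynomial consistent with all of this is the stated p.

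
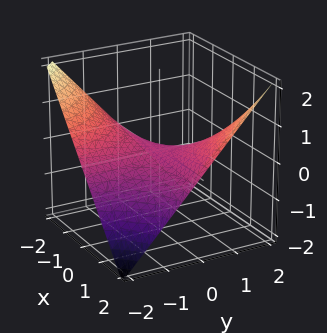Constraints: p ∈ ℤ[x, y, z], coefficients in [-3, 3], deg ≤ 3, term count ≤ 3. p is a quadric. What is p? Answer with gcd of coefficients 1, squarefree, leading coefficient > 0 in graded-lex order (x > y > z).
1. deg p = 2. A saddle surface; a quadric.
2. From the axis intercepts and sections: one z-axis crossing is at z = 0; every point of the x-axis in the box is on the surface.
3. Solving for integer coefficients yields p as stated. Check: (0, 2, 0) on the y-axis lies on the surface, and p(0, 2, 0) = 0. ✓

x*y - 2*z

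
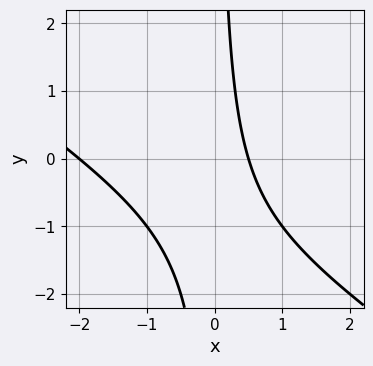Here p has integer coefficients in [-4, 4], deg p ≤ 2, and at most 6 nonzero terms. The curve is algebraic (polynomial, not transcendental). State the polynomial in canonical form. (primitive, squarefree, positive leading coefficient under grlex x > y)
deg p = 2.
Against the integer gridlines: it misses every integer gridline on the y-axis; one x-axis crossing is at x = -2.
Matching integer coefficients to the picture gives p.

2*x^2 + 3*x*y + 3*x - 2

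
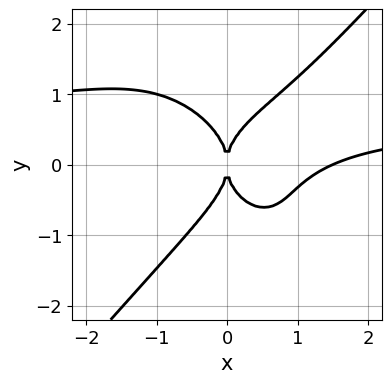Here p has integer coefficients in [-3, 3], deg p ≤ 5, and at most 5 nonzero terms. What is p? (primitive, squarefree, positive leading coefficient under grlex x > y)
1. Degree: no degree-3 curve has this shape, so deg p = 4.
2. From the axis intercepts and sections: it meets the x-axis at x = 0 (among the integer gridlines); one y-axis crossing is at y = 0.
3. Assembling these constraints gives the stated polynomial.

3*x^3*y - 2*y^4 - 2*x^3 + 3*x^2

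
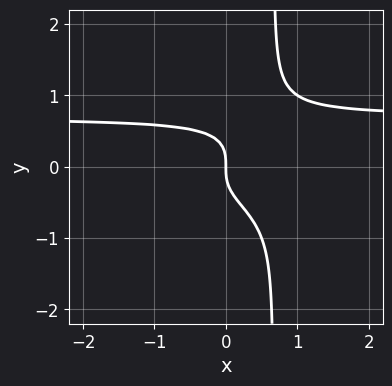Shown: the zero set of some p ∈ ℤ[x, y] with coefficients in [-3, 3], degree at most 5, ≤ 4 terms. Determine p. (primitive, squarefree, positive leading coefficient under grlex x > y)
First, the degree is 4 — no degree-3 curve has this shape.
Next, against the integer gridlines: one y-axis crossing is at y = 0; it crosses the x-axis at the gridline x = 0.
Finally, the integer polynomial consistent with all of this is the stated p.

3*x*y^3 - 2*y^3 - x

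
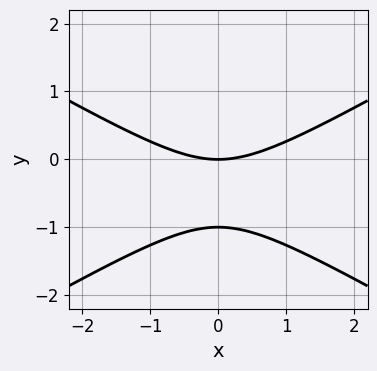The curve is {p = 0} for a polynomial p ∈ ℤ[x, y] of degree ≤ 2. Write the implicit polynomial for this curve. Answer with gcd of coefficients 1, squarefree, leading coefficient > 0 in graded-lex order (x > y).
x^2 - 3*y^2 - 3*y

1. Degree: no degree-1 curve has this shape, so deg p = 2.
2. Symmetries: it's symmetric under x → −x, forcing even powers of x.
3. Reading off the gridlines: it crosses the x-axis at the gridline x = 0; the y-axis gridline crossings are at y ∈ {-1, 0}.
4. Solving for integer coefficients yields p as stated.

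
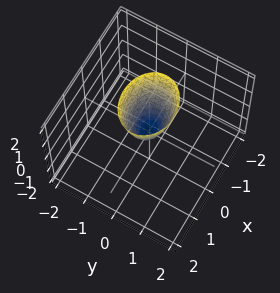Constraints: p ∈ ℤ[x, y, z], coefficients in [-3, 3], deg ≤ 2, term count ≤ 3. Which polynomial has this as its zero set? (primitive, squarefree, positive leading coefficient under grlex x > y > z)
(a) Degree: a single bowl opening along one axis; a quadric, so deg p = 2.
(b) Symmetries: it's symmetric under y → −y, forcing even powers of y; mirror symmetry x ↦ −x ⇒ only even powers of x.
(c) Reading off the gridlines: it crosses the y-axis at the gridline y = 0; it crosses the z-axis at the gridline z = 0; it meets the x-axis at x = 0 (among the integer gridlines).
(d) The integer polynomial consistent with all of this is the stated p.

2*x^2 + 3*y^2 - z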